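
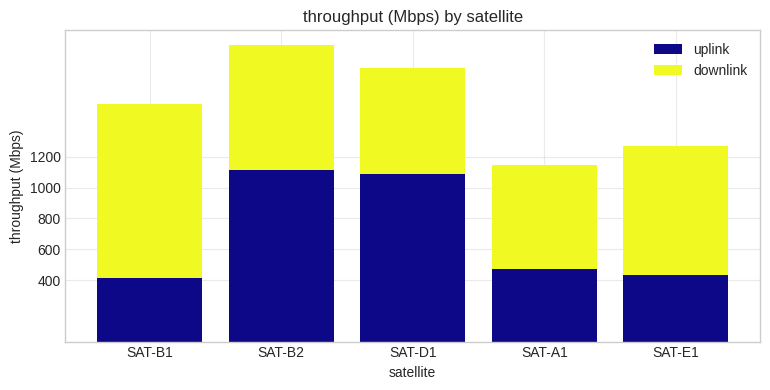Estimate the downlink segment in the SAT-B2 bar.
downlink top ≈ 2000, bottom ≈ 1200; segment ≈ 800.

≈ 800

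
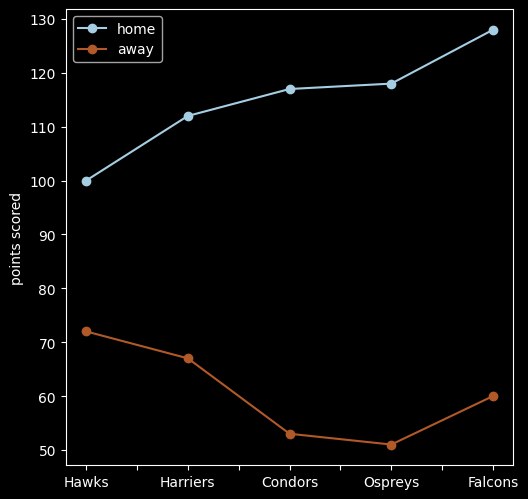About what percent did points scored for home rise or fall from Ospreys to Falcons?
≈ +8.3%

Ospreys ≈ 120, Falcons ≈ 130; (130 − 120) / 120 ≈ +8.3%.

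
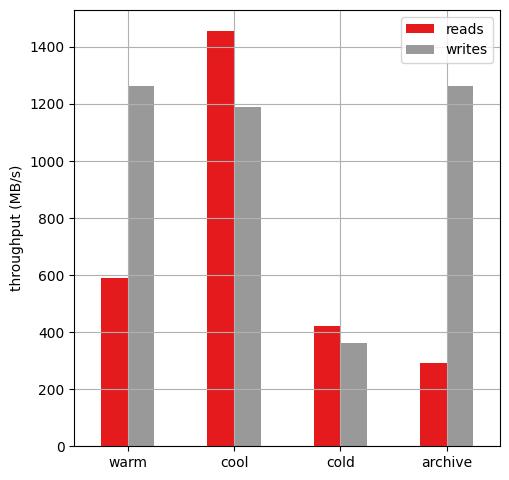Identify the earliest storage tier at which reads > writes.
warm: reads ≈ 600 vs writes ≈ 1200 (not yet); cool: reads ≈ 1400 vs writes ≈ 1200 (first crossover).

cool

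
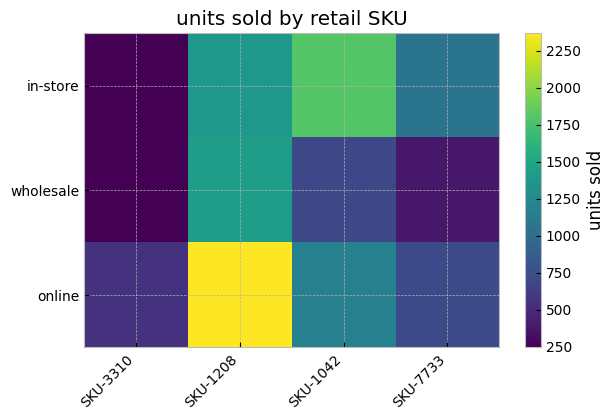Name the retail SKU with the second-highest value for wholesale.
SKU-1042

Top 3 for wholesale: SKU-1208 ≈ 1400, SKU-1042 ≈ 800, SKU-7733 ≈ 400.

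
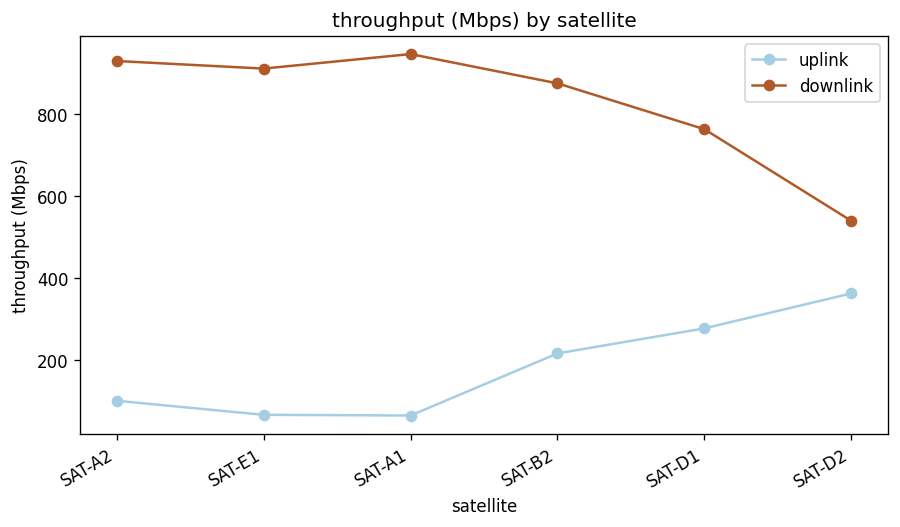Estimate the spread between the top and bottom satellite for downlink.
≈ 400

Max SAT-A1 ≈ 900, min SAT-D2 ≈ 500; range ≈ 400.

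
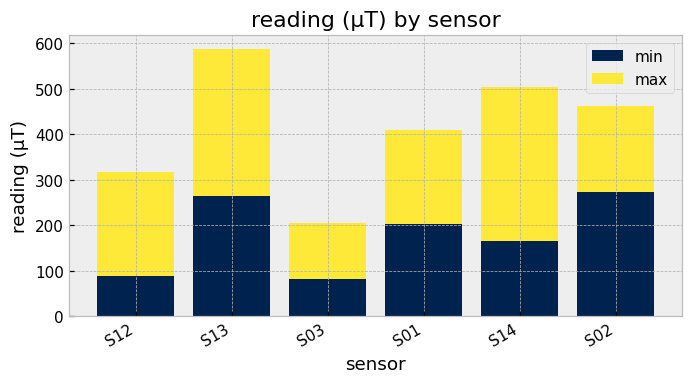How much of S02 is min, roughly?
≈ 250

min top ≈ 250, bottom ≈ 0; segment ≈ 250.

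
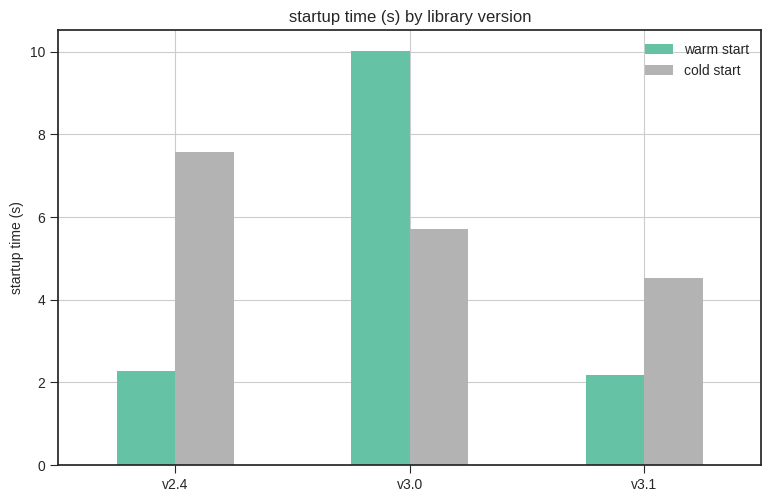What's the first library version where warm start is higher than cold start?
v2.4: warm start ≈ 2 vs cold start ≈ 8 (not yet); v3.0: warm start ≈ 10 vs cold start ≈ 6 (first crossover).

v3.0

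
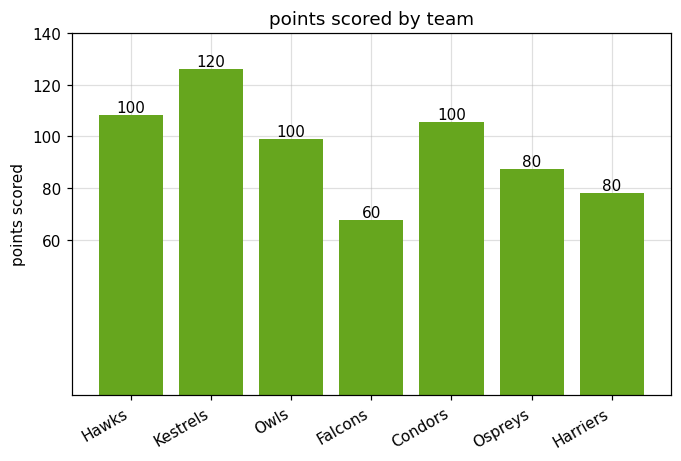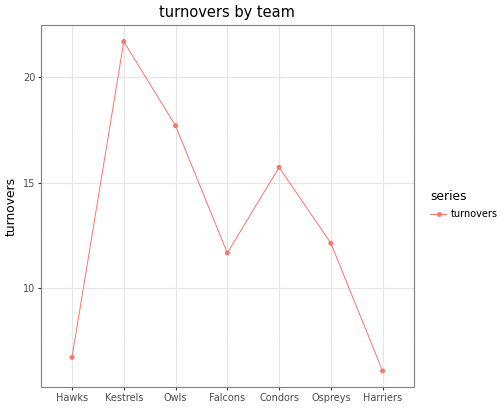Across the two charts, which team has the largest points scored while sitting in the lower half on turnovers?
Chart 2 median turnovers ≈ 12; below-median teams: Hawks, Falcons, Harriers. Among those, Hawks has the highest points scored (≈ 100).

Hawks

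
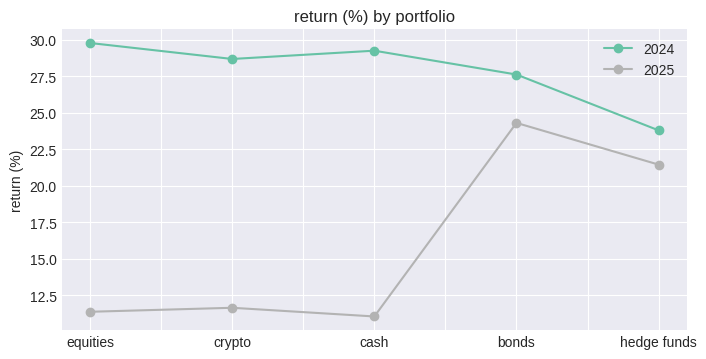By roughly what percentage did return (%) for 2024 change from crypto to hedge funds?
crypto ≈ 28, hedge funds ≈ 24; (24 − 28) / 28 ≈ -14.3%.

≈ -14.3%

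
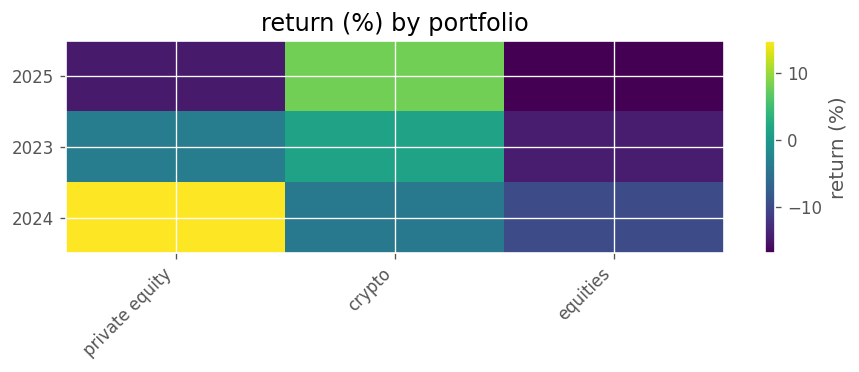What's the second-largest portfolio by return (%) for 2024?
Top 3 for 2024: private equity ≈ 15, crypto ≈ -5, equities ≈ -10.

crypto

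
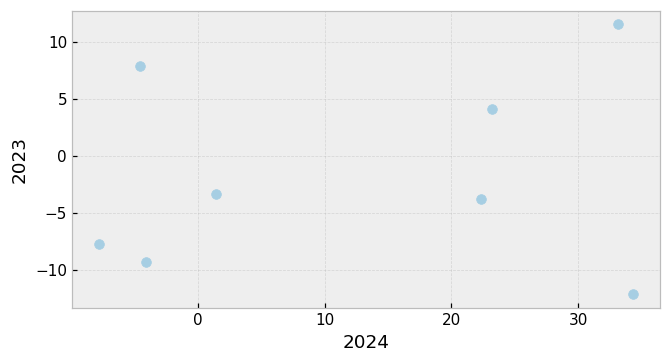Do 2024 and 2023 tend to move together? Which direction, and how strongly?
Points are roughly uncorrelated; weak (|r| ≈ 0.2).

no clear correlation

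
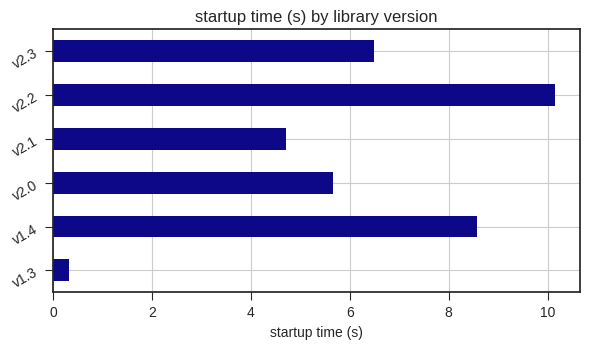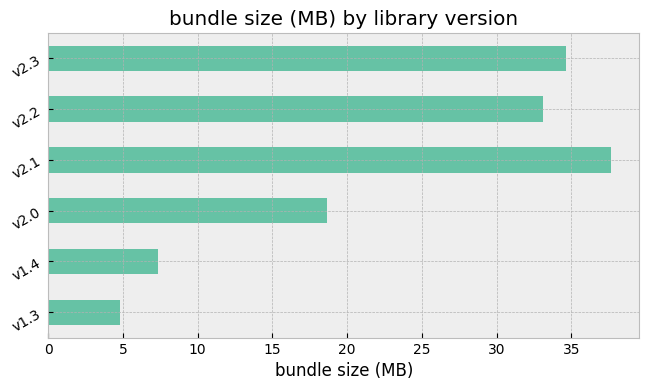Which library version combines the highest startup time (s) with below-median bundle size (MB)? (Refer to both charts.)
v1.4

Chart 2 median bundle size (MB) ≈ 25; below-median library versions: v1.3, v1.4, v2.0. Among those, v1.4 has the highest startup time (s) (≈ 9).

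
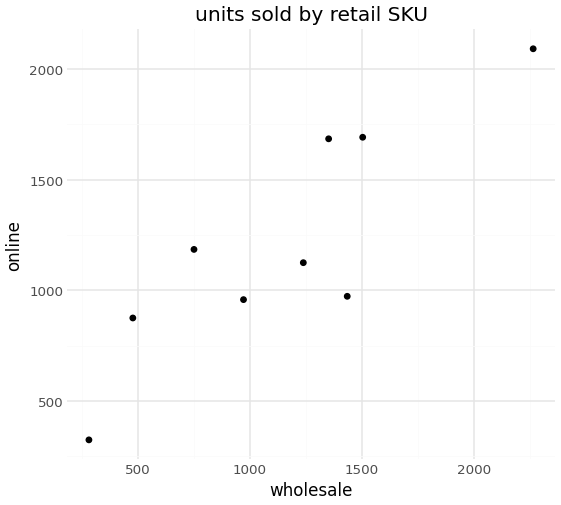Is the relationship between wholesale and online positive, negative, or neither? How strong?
positive, strong

Points are positively correlated; strong (|r| ≈ 0.9).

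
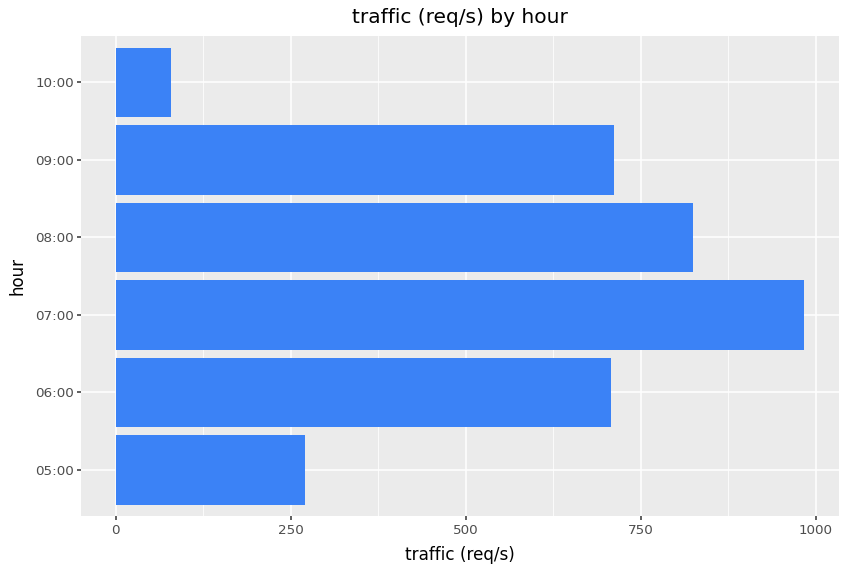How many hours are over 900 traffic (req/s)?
1

Above 900: 07:00.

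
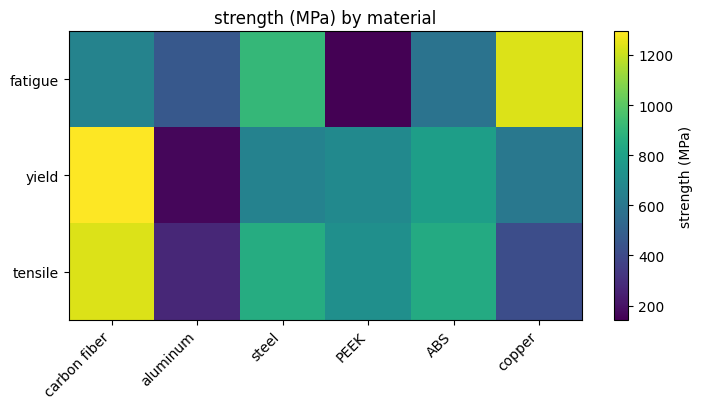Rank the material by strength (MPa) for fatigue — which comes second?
Top 3 for fatigue: copper ≈ 1200, steel ≈ 900, carbon fiber ≈ 700.

steel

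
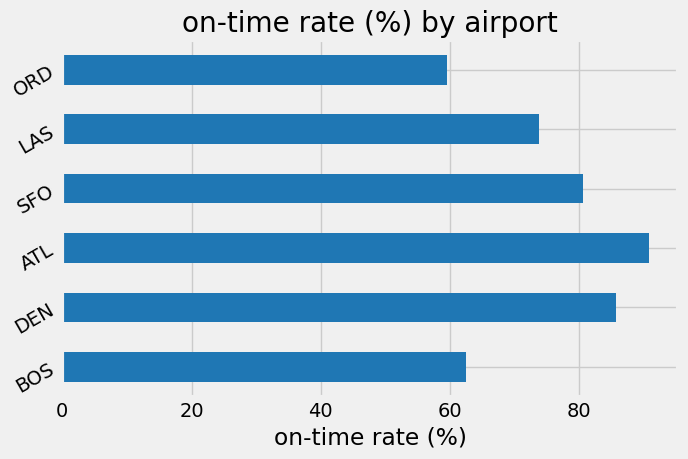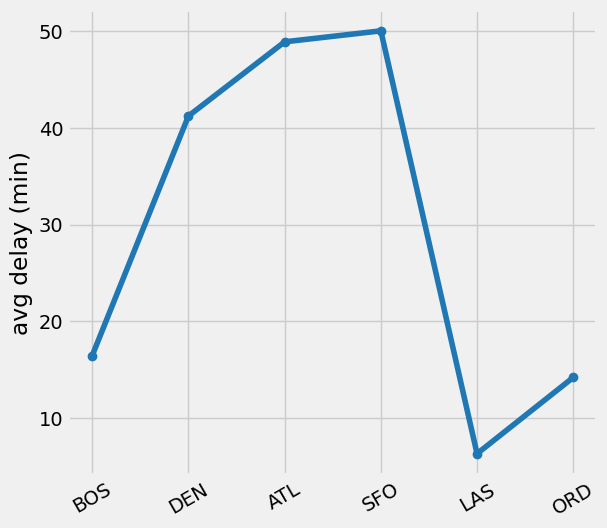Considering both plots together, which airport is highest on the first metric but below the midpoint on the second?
LAS

Chart 2 median avg delay (min) ≈ 30; below-median airports: BOS, LAS, ORD. Among those, LAS has the highest on-time rate (%) (≈ 70).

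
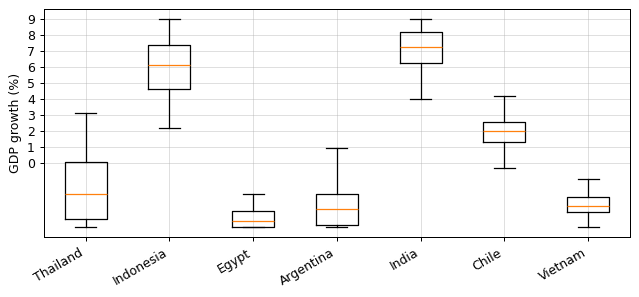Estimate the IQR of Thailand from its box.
≈ 4

Q3 ≈ 0, Q1 ≈ -4; IQR ≈ 4.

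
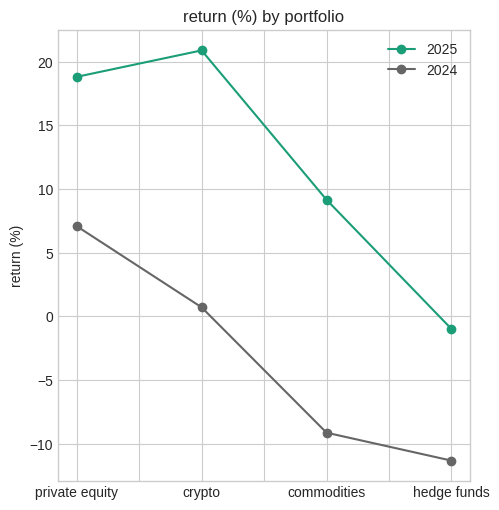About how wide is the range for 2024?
≈ 15

Max private equity ≈ 5, min hedge funds ≈ -10; range ≈ 15.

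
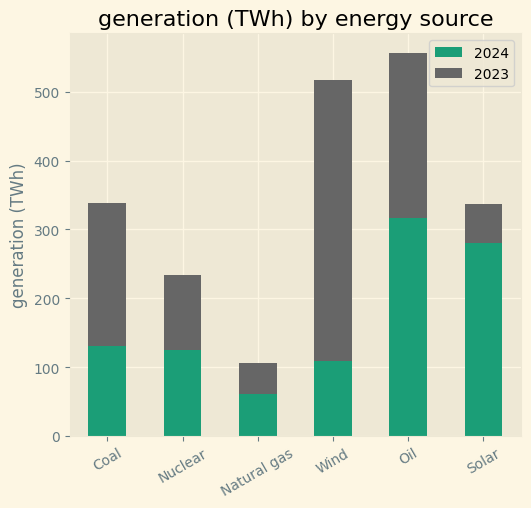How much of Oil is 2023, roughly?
2023 top ≈ 550, bottom ≈ 300; segment ≈ 250.

≈ 250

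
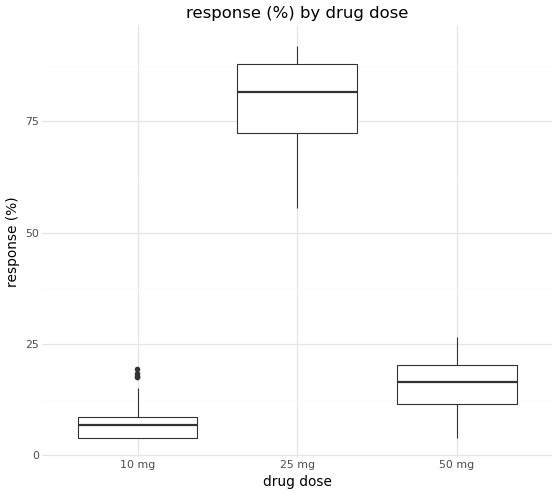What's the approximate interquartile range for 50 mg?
Q3 ≈ 20, Q1 ≈ 10; IQR ≈ 10.

≈ 10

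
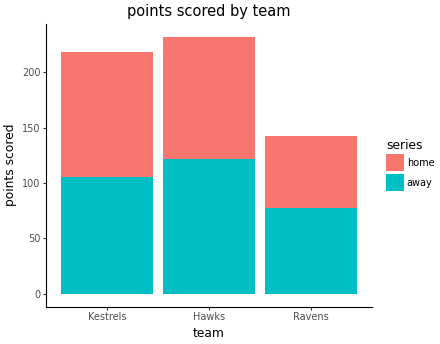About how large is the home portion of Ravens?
≈ 60

home top ≈ 140, bottom ≈ 80; segment ≈ 60.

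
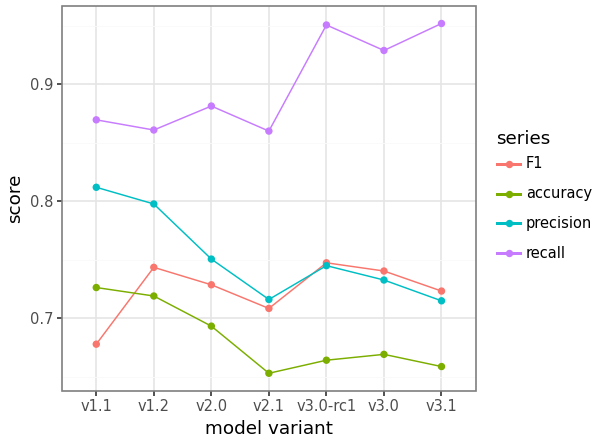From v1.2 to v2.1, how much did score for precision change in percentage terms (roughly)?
≈ -12.5%

v1.2 ≈ 0.80, v2.1 ≈ 0.70; (0.70 − 0.80) / 0.80 ≈ -12.5%.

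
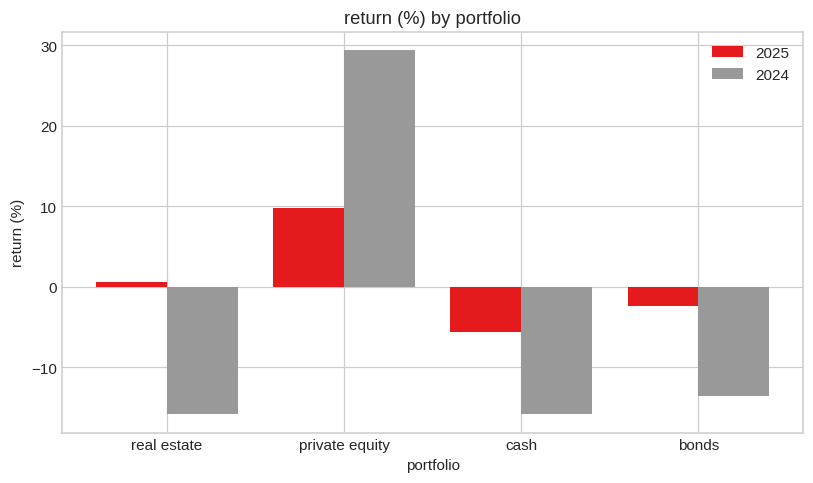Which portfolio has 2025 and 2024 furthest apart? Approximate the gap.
private equity, ≈ 20 %

private equity: 2025 ≈ 10, 2024 ≈ 30 → gap ≈ 20. Next-largest (real estate) is only ≈ 15.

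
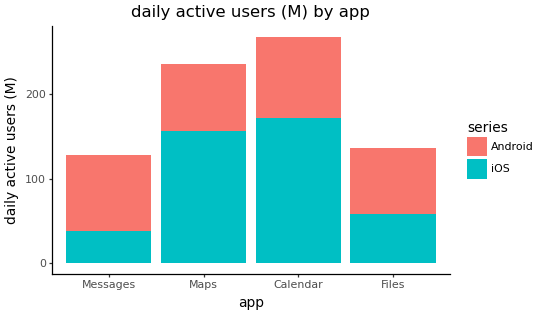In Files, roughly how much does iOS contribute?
iOS top ≈ 50, bottom ≈ 0; segment ≈ 50.

≈ 50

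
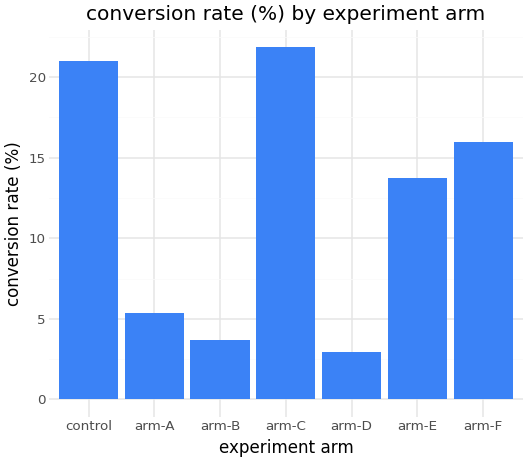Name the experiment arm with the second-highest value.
control

Top 3: arm-C ≈ 22, control ≈ 20, arm-F ≈ 16.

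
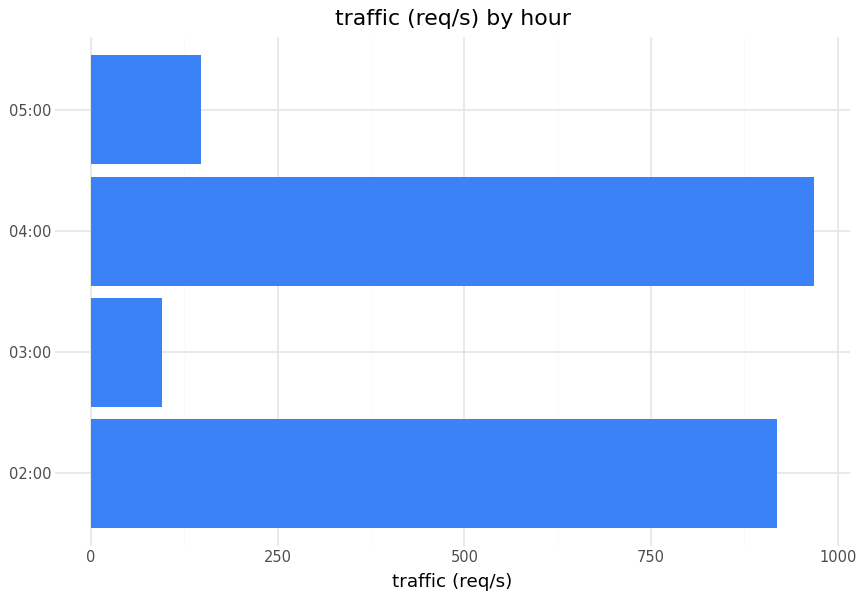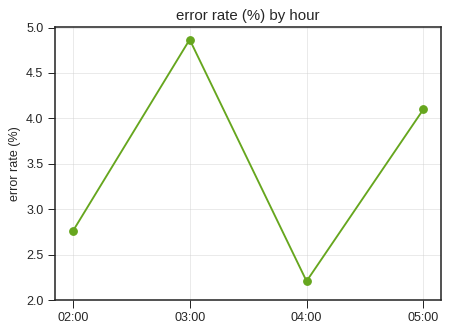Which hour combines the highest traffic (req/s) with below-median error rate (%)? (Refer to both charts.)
04:00

Chart 2 median error rate (%) ≈ 3.5; below-median hours: 02:00, 04:00. Among those, 04:00 has the highest traffic (req/s) (≈ 1000).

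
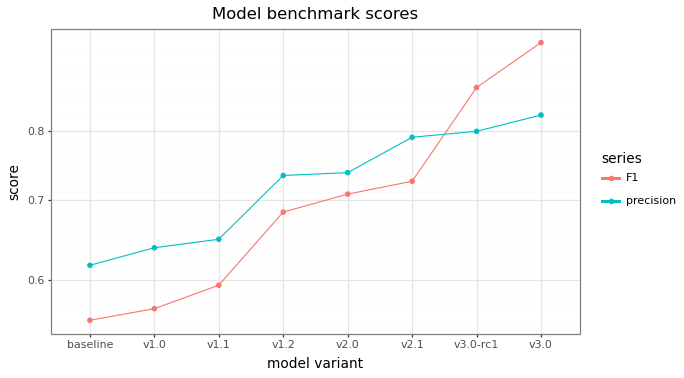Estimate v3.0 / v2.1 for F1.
≈ 1.27×

v3.0 ≈ 0.95, v2.1 ≈ 0.75; 0.95/0.75 ≈ 1.27.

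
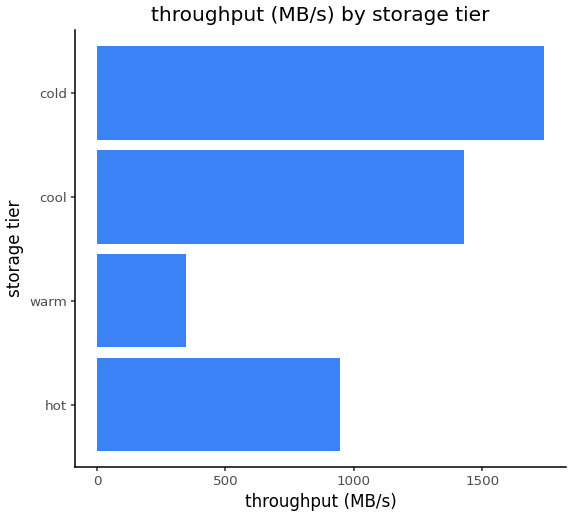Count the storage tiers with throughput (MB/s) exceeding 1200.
Above 1200: cool, cold.

2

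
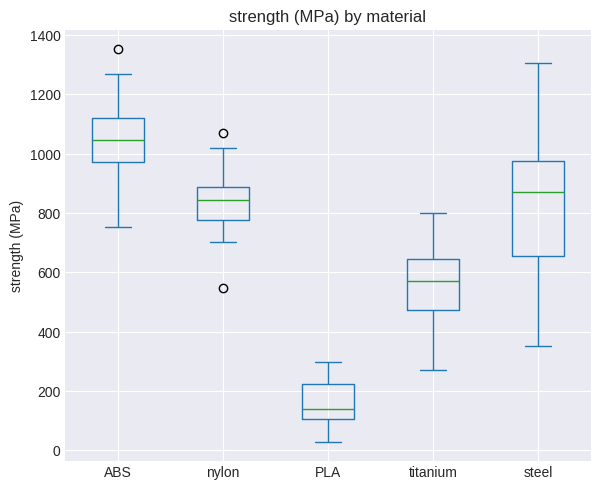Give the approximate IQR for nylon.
≈ 100

Q3 ≈ 900, Q1 ≈ 800; IQR ≈ 100.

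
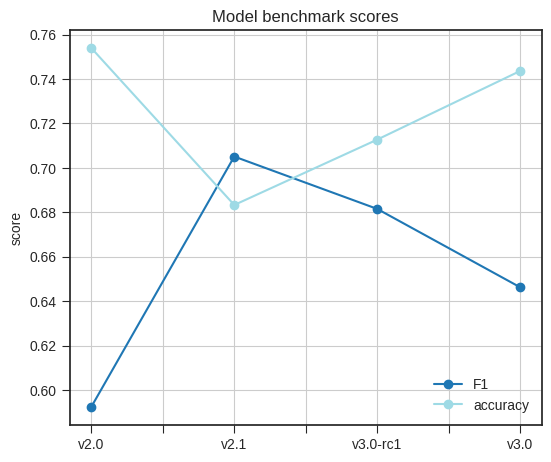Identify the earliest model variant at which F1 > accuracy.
v2.1

v2.0: F1 ≈ 0.60 vs accuracy ≈ 0.76 (not yet); v2.1: F1 ≈ 0.70 vs accuracy ≈ 0.68 (first crossover).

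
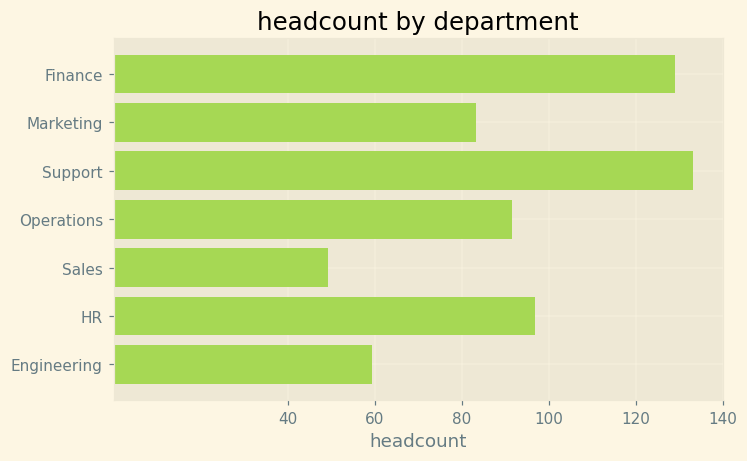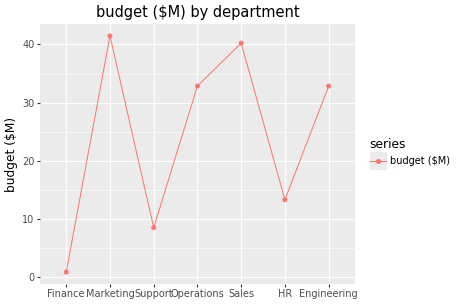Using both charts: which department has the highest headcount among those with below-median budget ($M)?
Chart 2 median budget ($M) ≈ 35; below-median departments: Finance, Support, HR. Among those, Support has the highest headcount (≈ 140).

Support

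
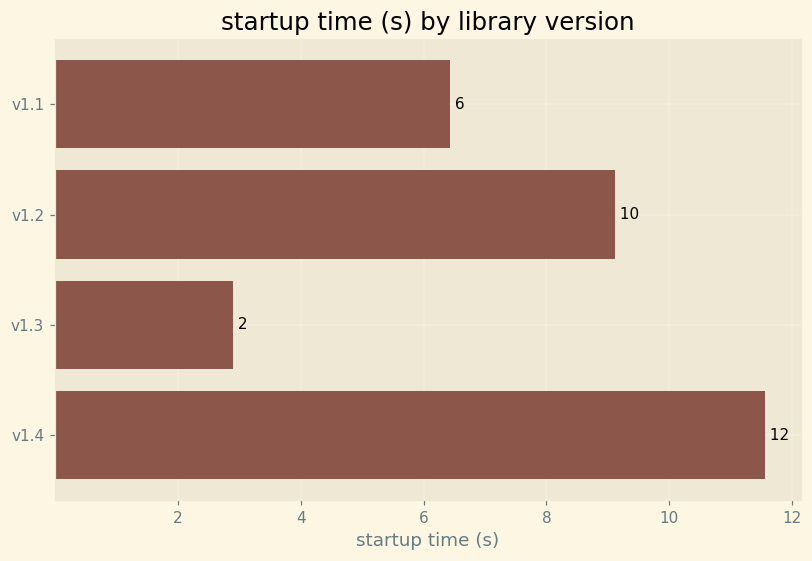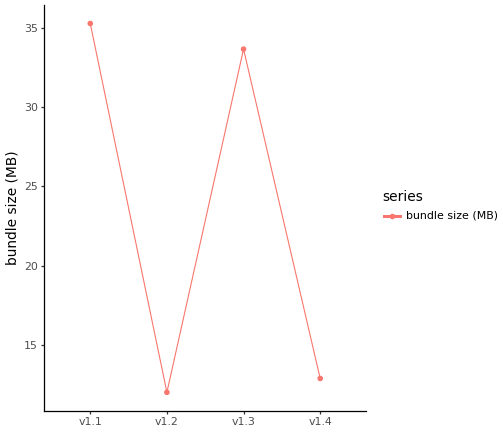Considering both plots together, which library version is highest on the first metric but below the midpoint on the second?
v1.4

Chart 2 median bundle size (MB) ≈ 25; below-median library versions: v1.2, v1.4. Among those, v1.4 has the highest startup time (s) (≈ 12).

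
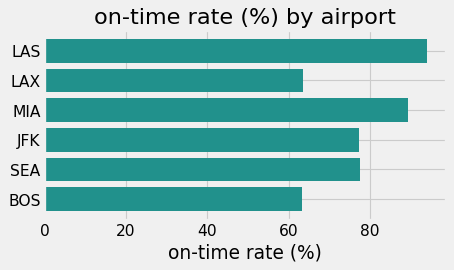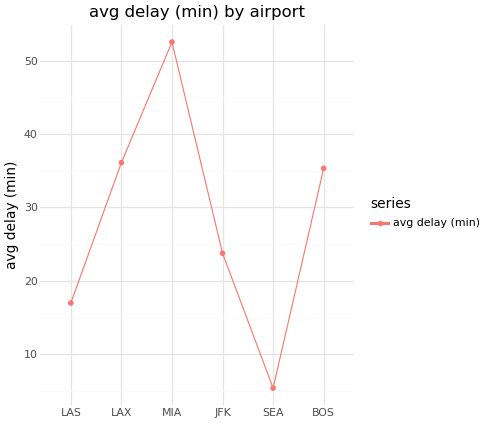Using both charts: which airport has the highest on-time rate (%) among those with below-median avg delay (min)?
Chart 2 median avg delay (min) ≈ 30; below-median airports: LAS, JFK, SEA. Among those, LAS has the highest on-time rate (%) (≈ 90).

LAS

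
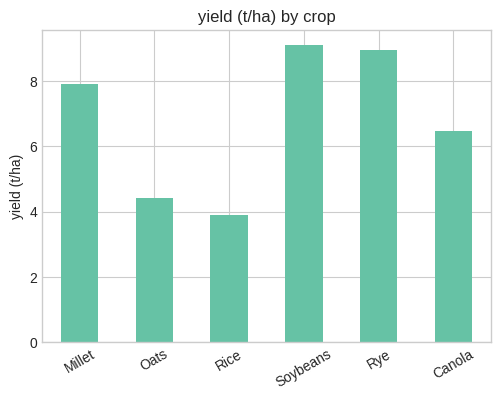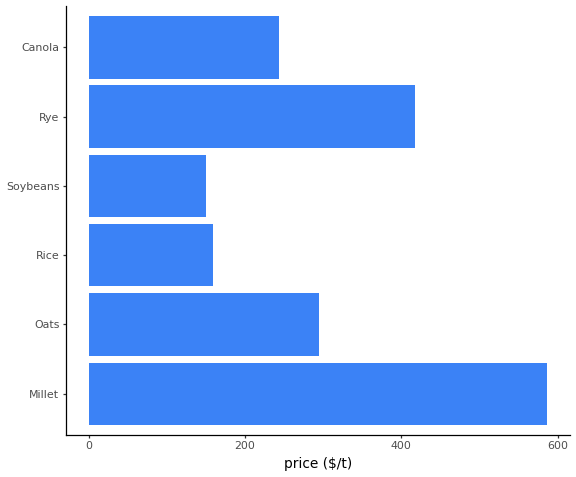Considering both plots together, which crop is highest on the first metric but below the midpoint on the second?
Soybeans

Chart 2 median price ($/t) ≈ 300; below-median crops: Rice, Soybeans, Canola. Among those, Soybeans has the highest yield (t/ha) (≈ 9).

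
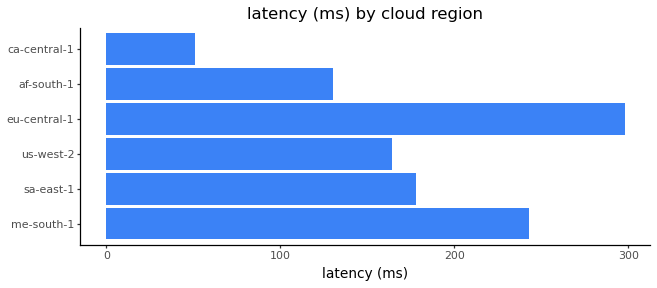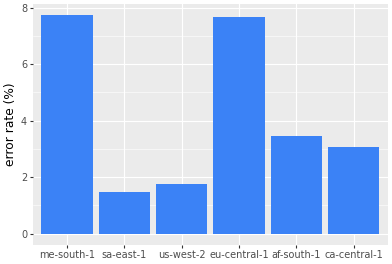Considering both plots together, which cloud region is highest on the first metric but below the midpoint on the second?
Chart 2 median error rate (%) ≈ 3; below-median cloud regions: sa-east-1, us-west-2, ca-central-1. Among those, sa-east-1 has the highest latency (ms) (≈ 200).

sa-east-1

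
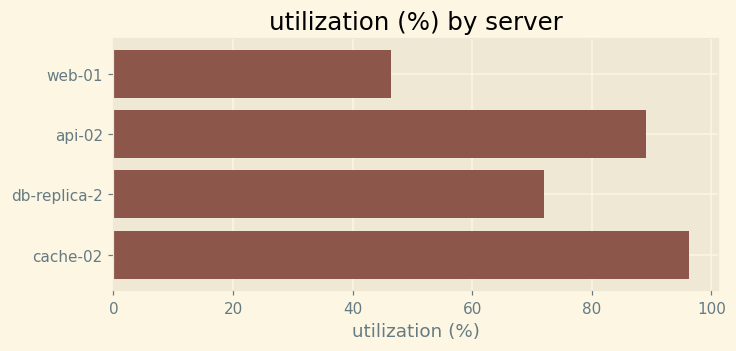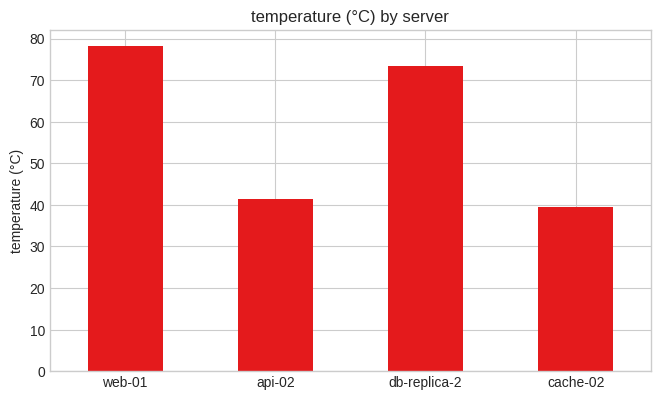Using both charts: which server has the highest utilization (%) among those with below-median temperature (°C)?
Chart 2 median temperature (°C) ≈ 60; below-median servers: api-02, cache-02. Among those, cache-02 has the highest utilization (%) (≈ 100).

cache-02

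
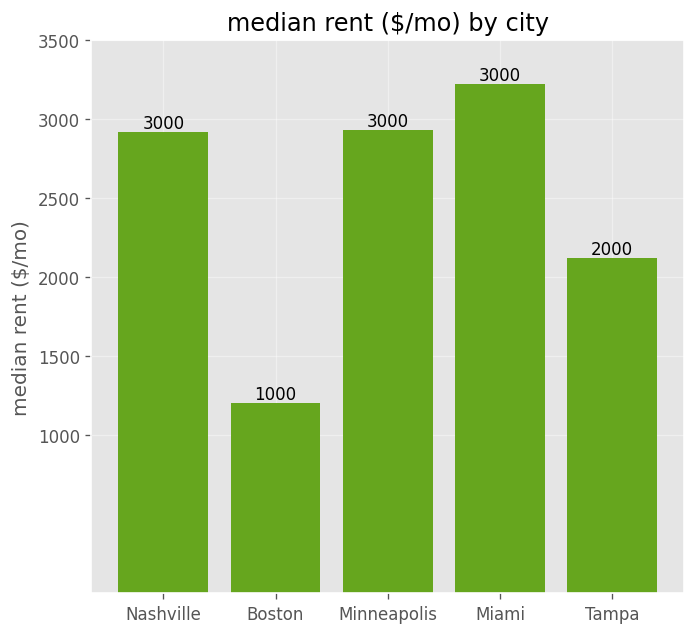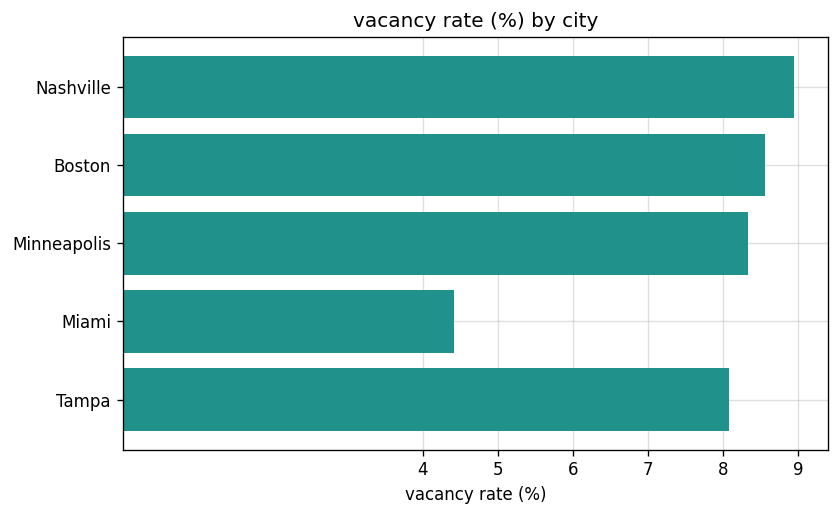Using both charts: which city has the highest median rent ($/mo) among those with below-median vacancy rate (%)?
Chart 2 median vacancy rate (%) ≈ 8; below-median cities: Miami, Tampa. Among those, Miami has the highest median rent ($/mo) (≈ 3000).

Miami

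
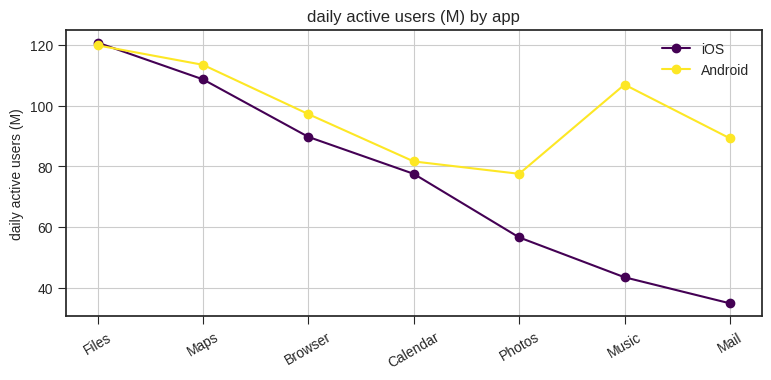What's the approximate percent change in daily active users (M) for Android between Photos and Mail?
≈ +12.5%

Photos ≈ 80, Mail ≈ 90; (90 − 80) / 80 ≈ +12.5%.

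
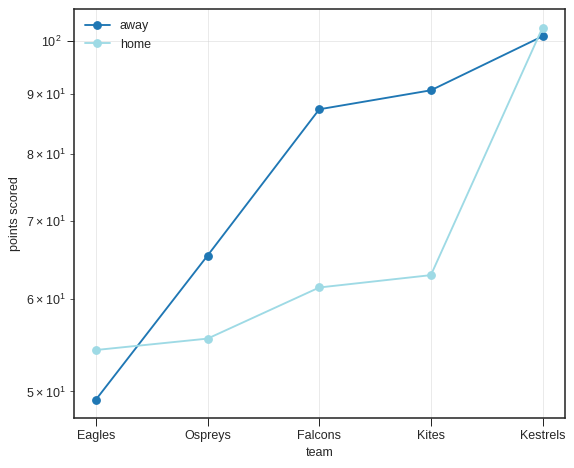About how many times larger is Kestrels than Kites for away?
≈ 1.11×

Kestrels ≈ 100, Kites ≈ 90; 100/90 ≈ 1.11.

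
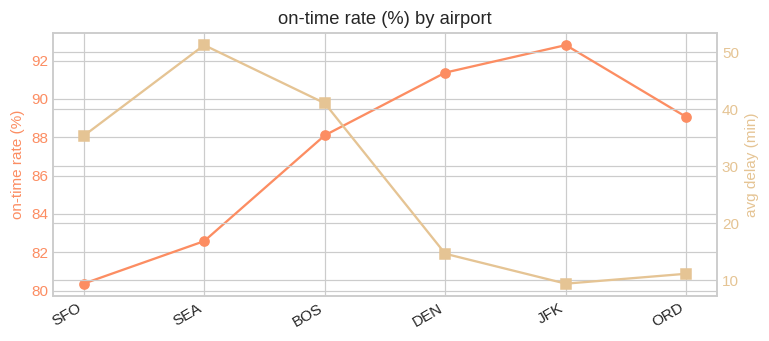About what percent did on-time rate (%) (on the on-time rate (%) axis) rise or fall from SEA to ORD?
≈ +9.8%

SEA ≈ 82, ORD ≈ 90; (90 − 82) / 82 ≈ +9.8%.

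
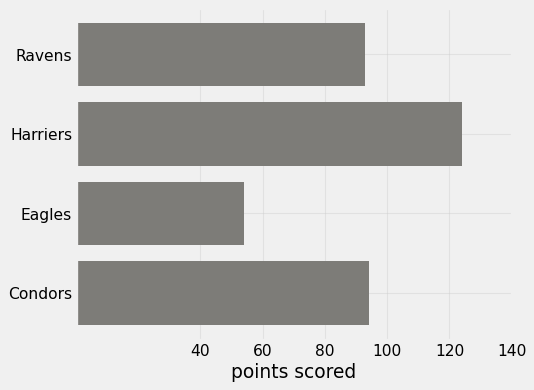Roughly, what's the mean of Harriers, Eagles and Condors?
(120 + 60 + 100) / 3 ≈ 93.

≈ 93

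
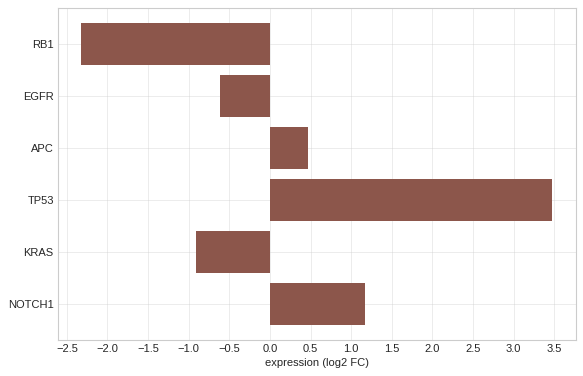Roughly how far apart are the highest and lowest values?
≈ 6.0

Max TP53 ≈ 3.5, min RB1 ≈ -2.5; range ≈ 6.0.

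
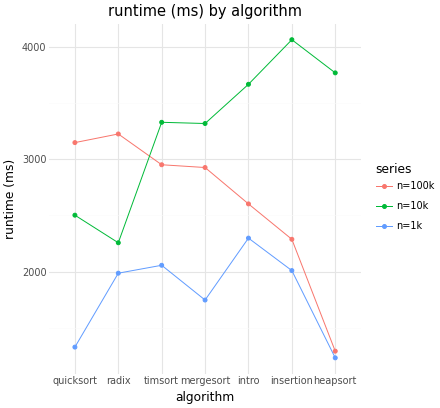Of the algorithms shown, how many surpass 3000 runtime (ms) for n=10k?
Above 3000: timsort, mergesort, intro, insertion, heapsort.

5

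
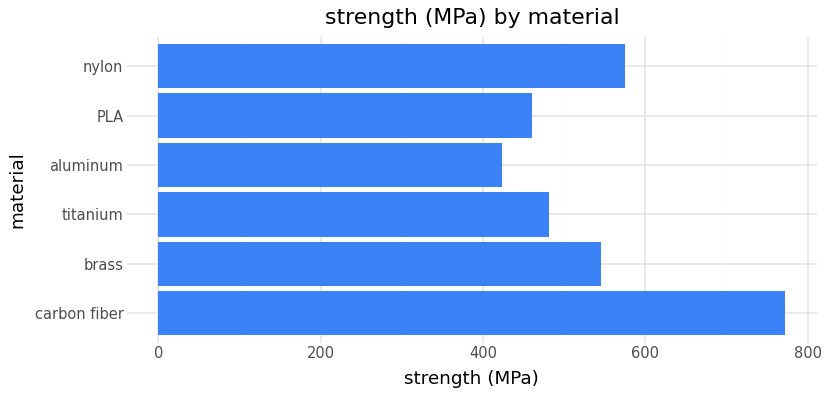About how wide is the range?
≈ 400

Max carbon fiber ≈ 800, min aluminum ≈ 400; range ≈ 400.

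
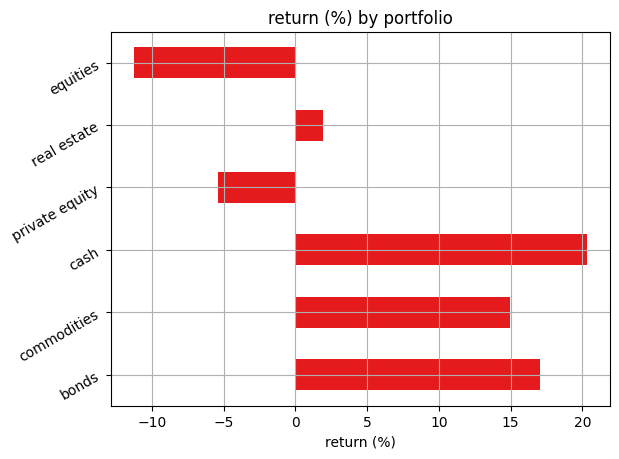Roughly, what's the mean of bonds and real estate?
(15 + 0) / 2 ≈ 8.

≈ 8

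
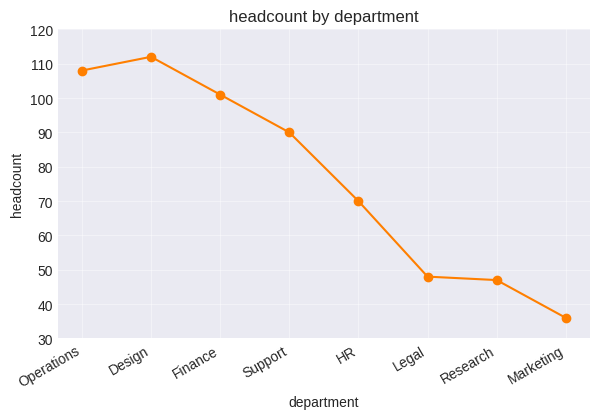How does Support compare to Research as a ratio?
≈ 1.8×

Support ≈ 90, Research ≈ 50; 90/50 ≈ 1.8.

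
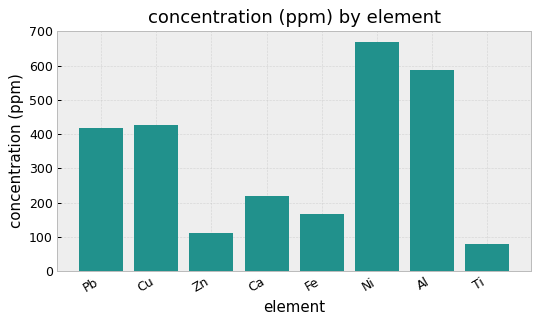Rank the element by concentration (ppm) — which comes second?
Top 3: Ni ≈ 700, Al ≈ 600, Cu ≈ 400.

Al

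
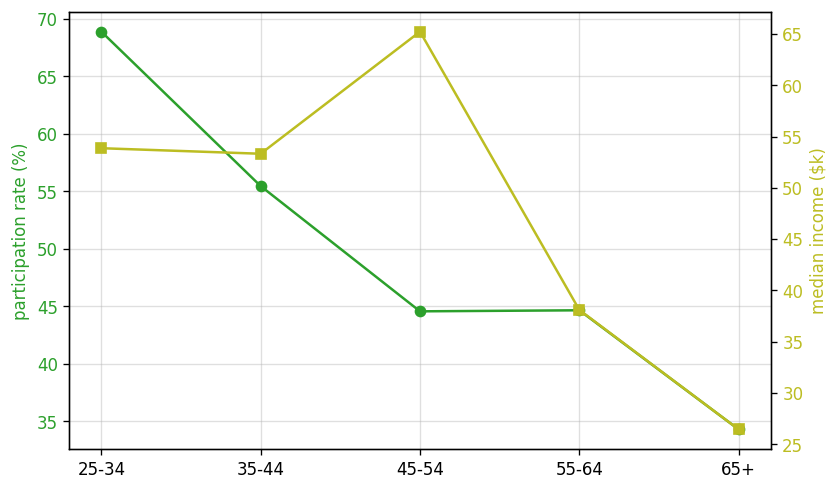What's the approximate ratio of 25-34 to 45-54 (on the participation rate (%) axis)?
25-34 ≈ 70, 45-54 ≈ 45; 70/45 ≈ 1.56.

≈ 1.56×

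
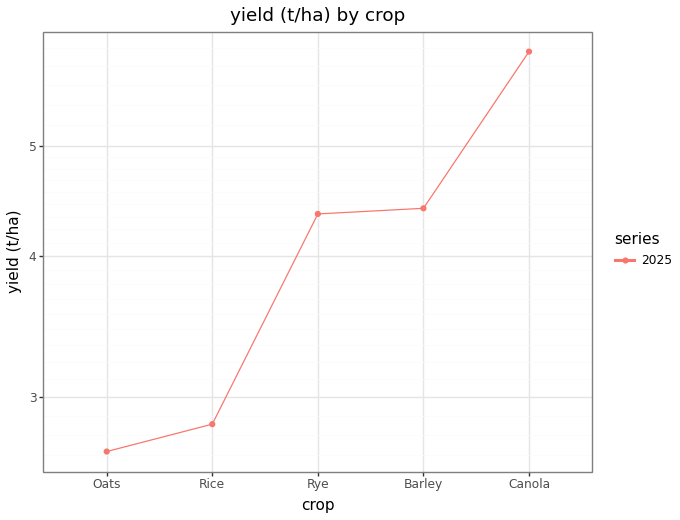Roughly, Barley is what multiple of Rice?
≈ 1.5×

Barley ≈ 4.5, Rice ≈ 3.0; 4.5/3.0 ≈ 1.5.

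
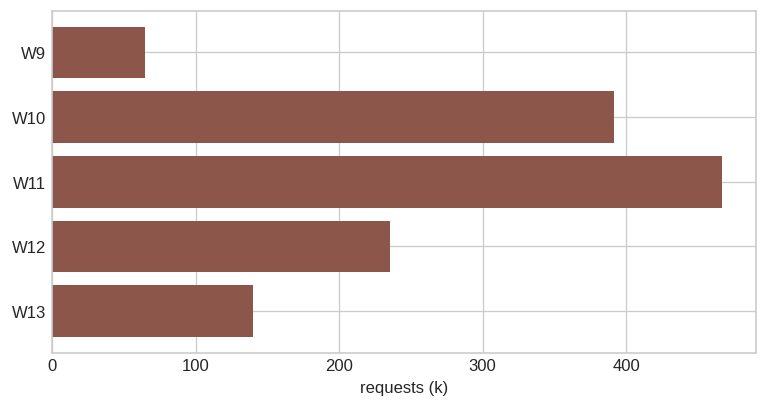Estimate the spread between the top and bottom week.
≈ 400

Max W11 ≈ 450, min W9 ≈ 50; range ≈ 400.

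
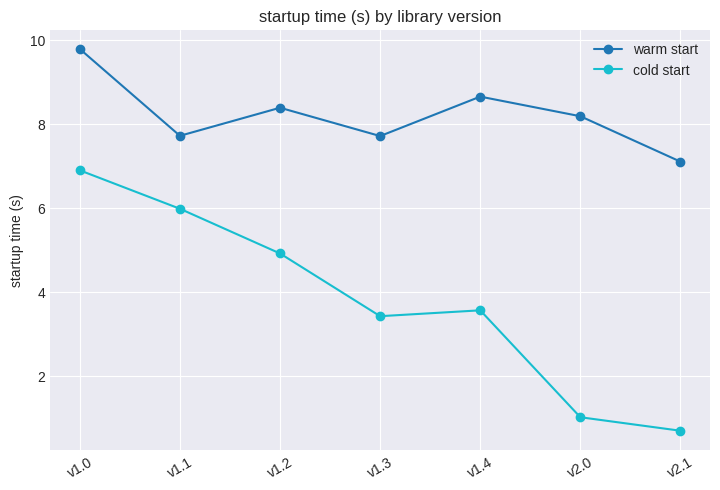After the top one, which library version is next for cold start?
Top 3 for cold start: v1.0 ≈ 7, v1.1 ≈ 6, v1.2 ≈ 5.

v1.1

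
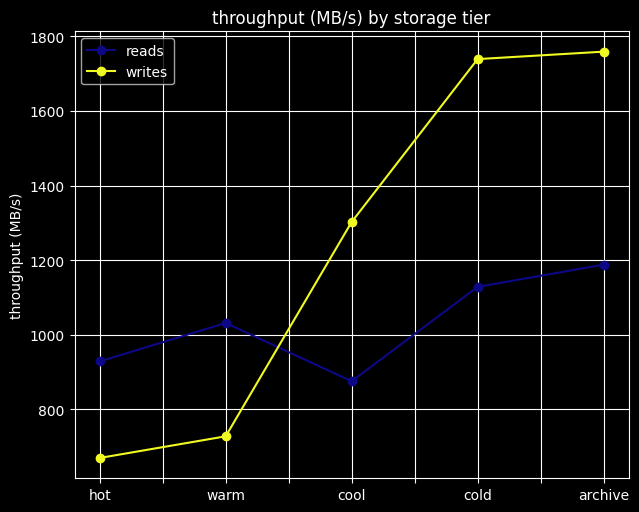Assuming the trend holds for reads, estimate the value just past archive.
≈ 1350

Last three: 900, 1100, 1200 → slope ≈ 150/step → next ≈ 1350.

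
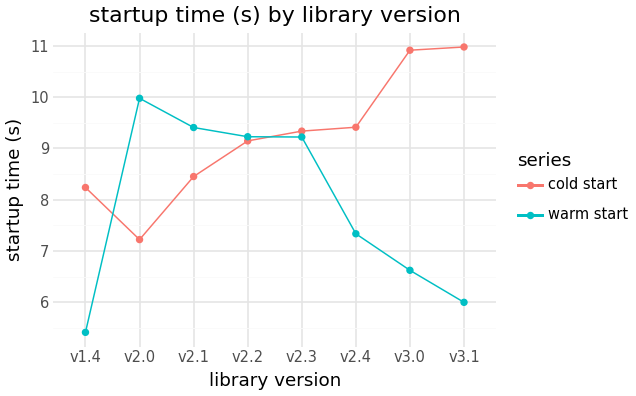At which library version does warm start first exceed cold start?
v2.0

v1.4: warm start ≈ 5.5 vs cold start ≈ 8.0 (not yet); v2.0: warm start ≈ 10.0 vs cold start ≈ 7.0 (first crossover).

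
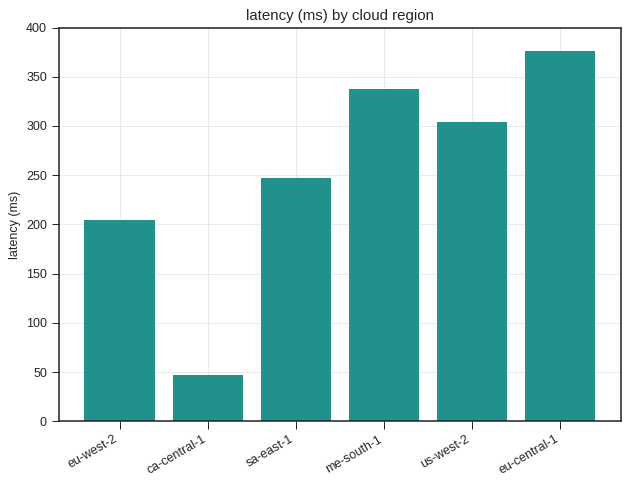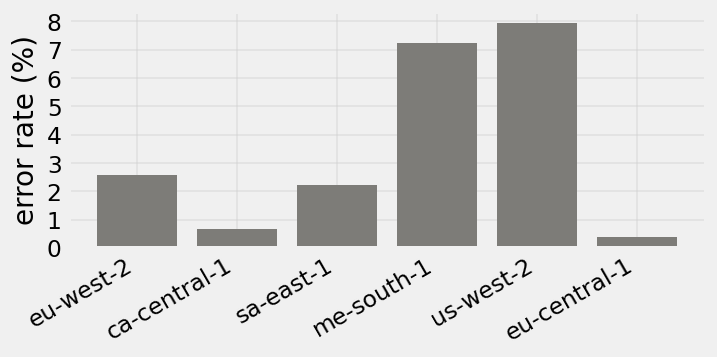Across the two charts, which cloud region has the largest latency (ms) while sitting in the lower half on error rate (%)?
eu-central-1

Chart 2 median error rate (%) ≈ 2; below-median cloud regions: ca-central-1, sa-east-1, eu-central-1. Among those, eu-central-1 has the highest latency (ms) (≈ 400).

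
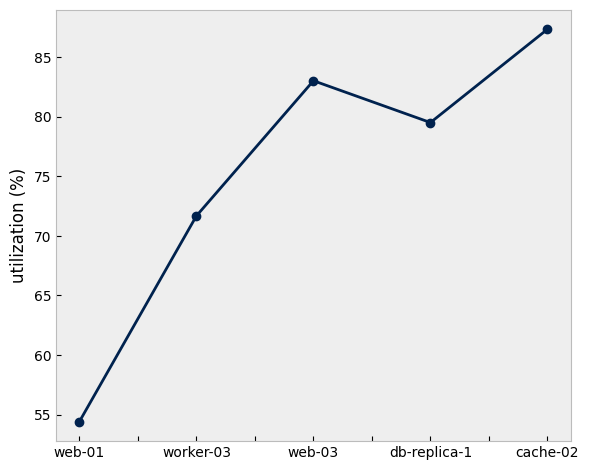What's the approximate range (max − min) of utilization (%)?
Max cache-02 ≈ 85, min web-01 ≈ 55; range ≈ 30.

≈ 30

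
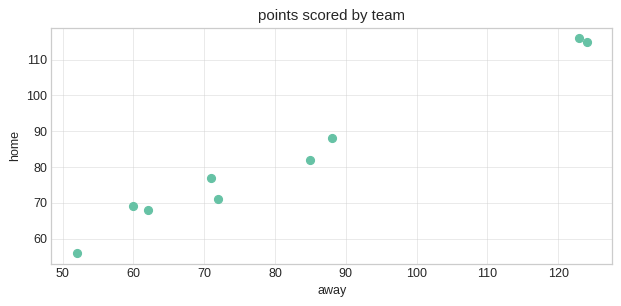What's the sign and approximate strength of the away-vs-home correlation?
Points are positively correlated; strong (|r| ≈ 1.0).

positive, strong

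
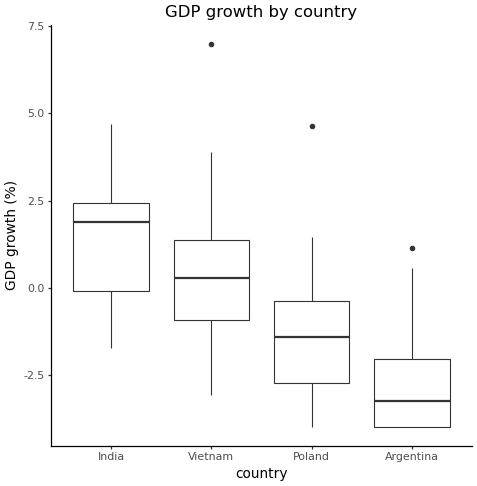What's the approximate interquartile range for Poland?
Q3 ≈ -0.5, Q1 ≈ -2.5; IQR ≈ 2.0.

≈ 2.0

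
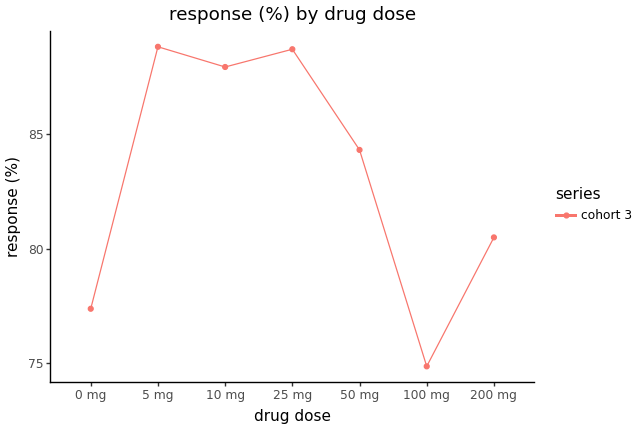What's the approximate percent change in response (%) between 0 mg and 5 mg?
≈ +12.8%

0 mg ≈ 78, 5 mg ≈ 88; (88 − 78) / 78 ≈ +12.8%.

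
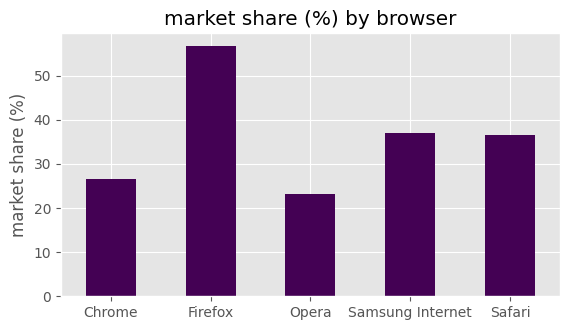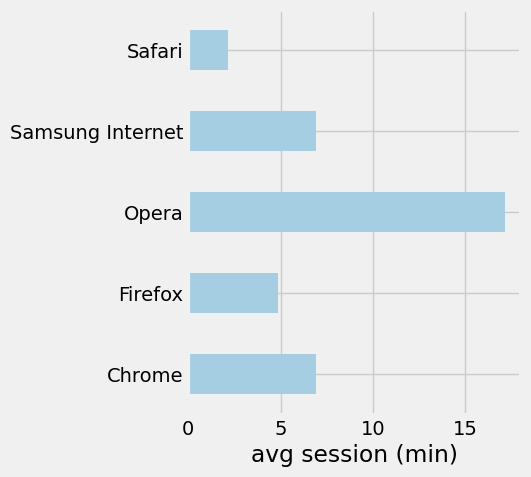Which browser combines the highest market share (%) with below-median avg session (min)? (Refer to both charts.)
Chart 2 median avg session (min) ≈ 6; below-median browsers: Firefox, Safari. Among those, Firefox has the highest market share (%) (≈ 60).

Firefox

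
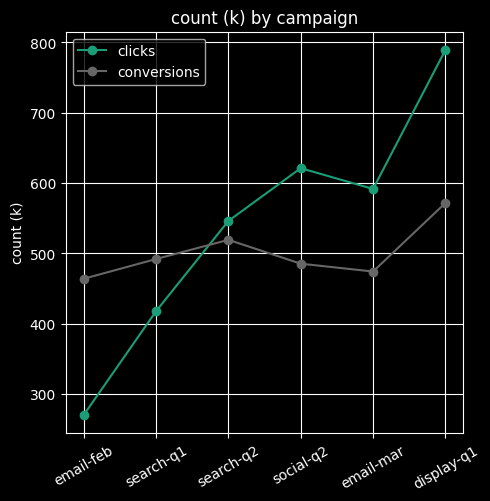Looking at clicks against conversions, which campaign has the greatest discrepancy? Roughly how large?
display-q1, ≈ 250 k

display-q1: clicks ≈ 800, conversions ≈ 550 → gap ≈ 250. Next-largest (email-feb) is only ≈ 200.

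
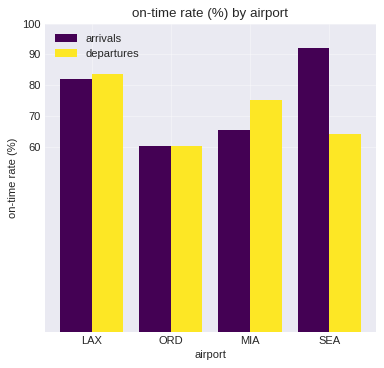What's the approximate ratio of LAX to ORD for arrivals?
≈ 1.33×

LAX ≈ 80, ORD ≈ 60; 80/60 ≈ 1.33.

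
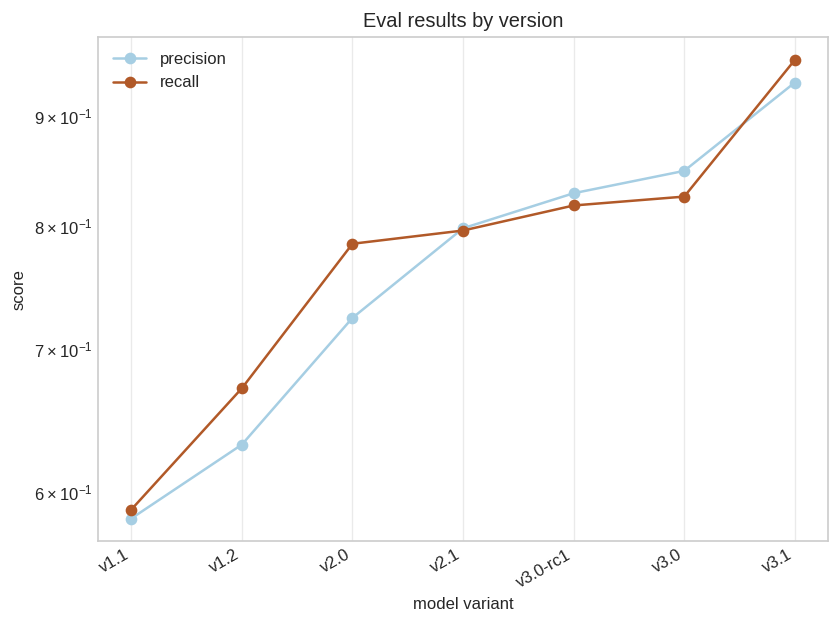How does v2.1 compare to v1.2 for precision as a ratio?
v2.1 ≈ 0.80, v1.2 ≈ 0.65; 0.80/0.65 ≈ 1.23.

≈ 1.23×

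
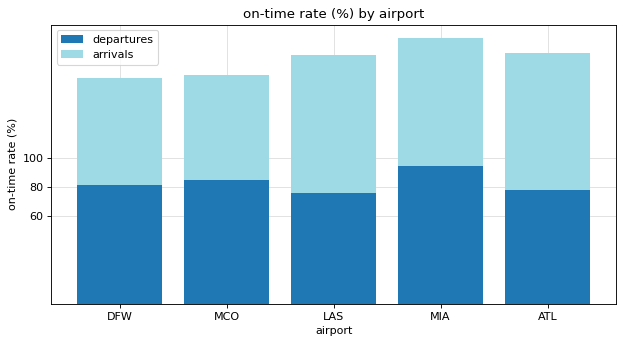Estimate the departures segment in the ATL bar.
≈ 80

departures top ≈ 80, bottom ≈ 0; segment ≈ 80.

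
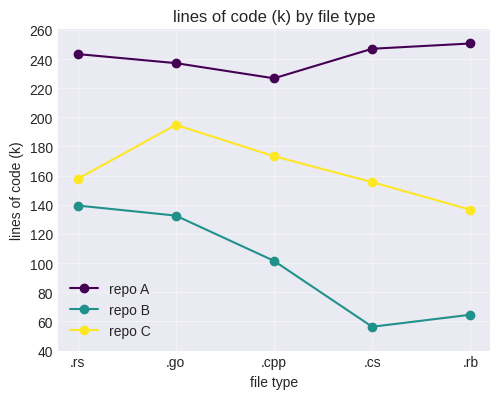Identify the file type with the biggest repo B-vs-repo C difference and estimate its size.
.cs, ≈ 100 k

.cs: repo B ≈ 60, repo C ≈ 160 → gap ≈ 100. Next-largest (.rb) is only ≈ 80.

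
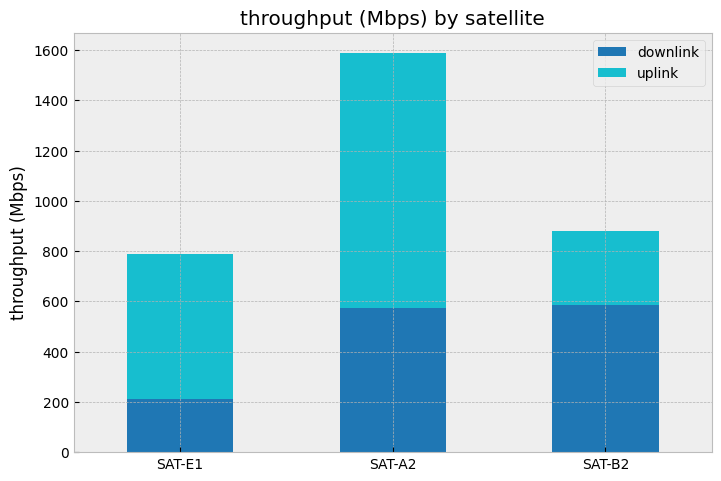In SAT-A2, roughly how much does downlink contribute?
≈ 600

downlink top ≈ 600, bottom ≈ 0; segment ≈ 600.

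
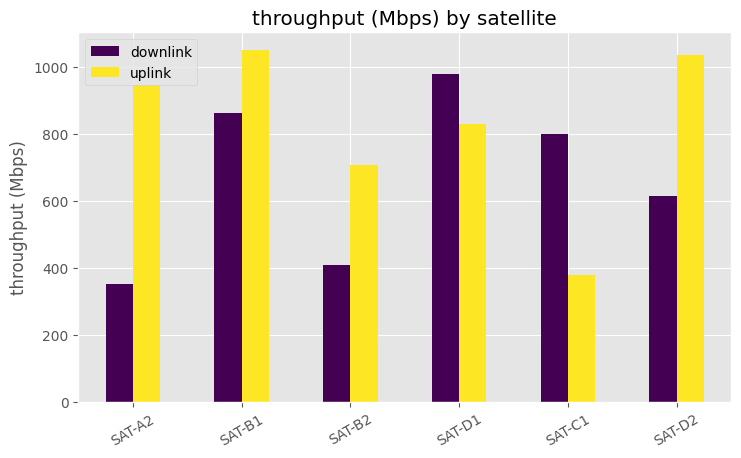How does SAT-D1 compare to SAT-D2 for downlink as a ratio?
SAT-D1 ≈ 1000, SAT-D2 ≈ 600; 1000/600 ≈ 1.67.

≈ 1.67×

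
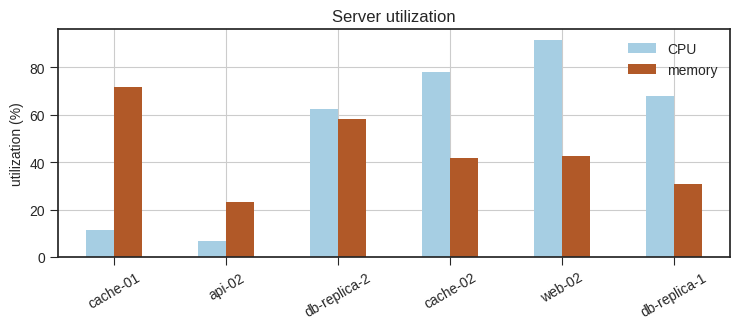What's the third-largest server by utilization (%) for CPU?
db-replica-1

Top 4 for CPU: web-02 ≈ 90, cache-02 ≈ 80, db-replica-1 ≈ 70, db-replica-2 ≈ 60.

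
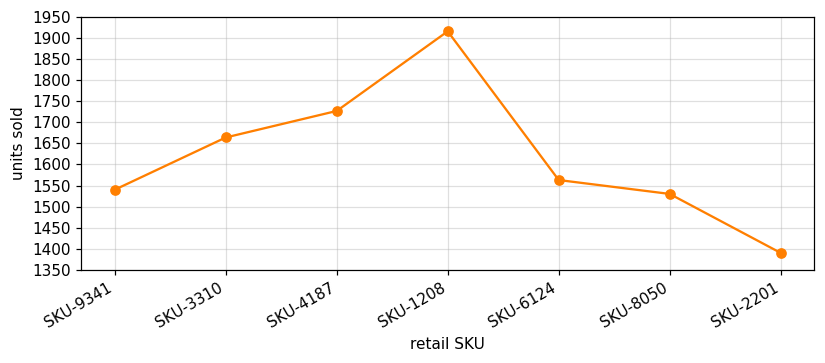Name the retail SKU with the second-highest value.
Top 3: SKU-1208 ≈ 1900, SKU-4187 ≈ 1750, SKU-3310 ≈ 1650.

SKU-4187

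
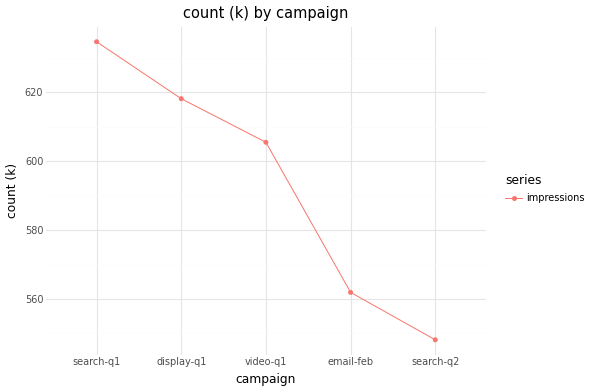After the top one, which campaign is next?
display-q1

Top 3: search-q1 ≈ 630, display-q1 ≈ 620, video-q1 ≈ 610.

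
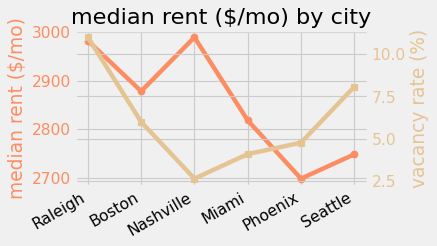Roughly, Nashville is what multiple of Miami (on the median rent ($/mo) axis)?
Nashville ≈ 3000, Miami ≈ 2825; 3000/2825 ≈ 1.06.

≈ 1.06×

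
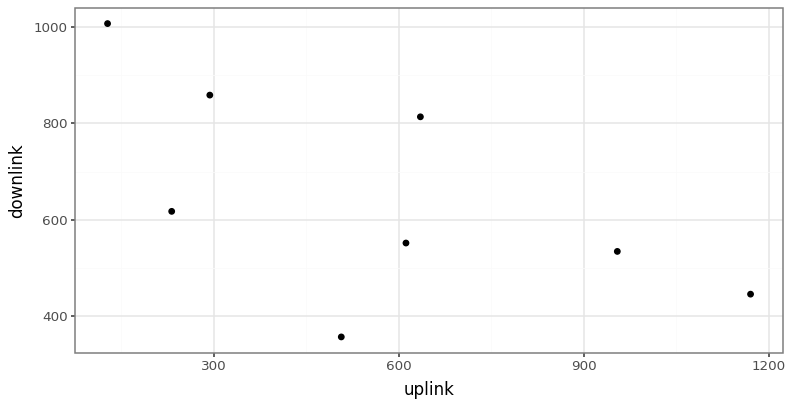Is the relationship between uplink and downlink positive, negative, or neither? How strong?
negative, moderate

Points are negatively correlated; moderate (|r| ≈ 0.6).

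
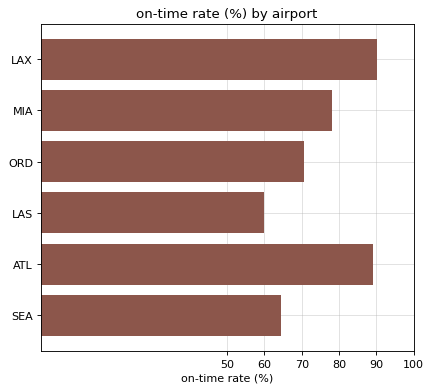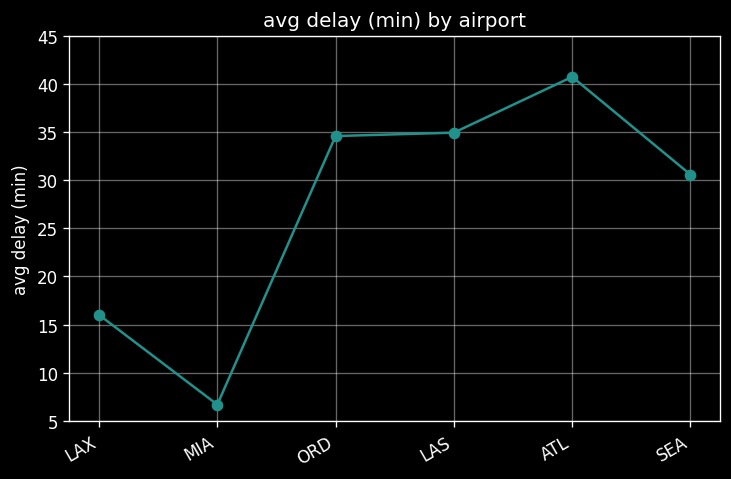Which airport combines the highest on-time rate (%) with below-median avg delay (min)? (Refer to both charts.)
LAX

Chart 2 median avg delay (min) ≈ 35; below-median airports: LAX, MIA, SEA. Among those, LAX has the highest on-time rate (%) (≈ 90).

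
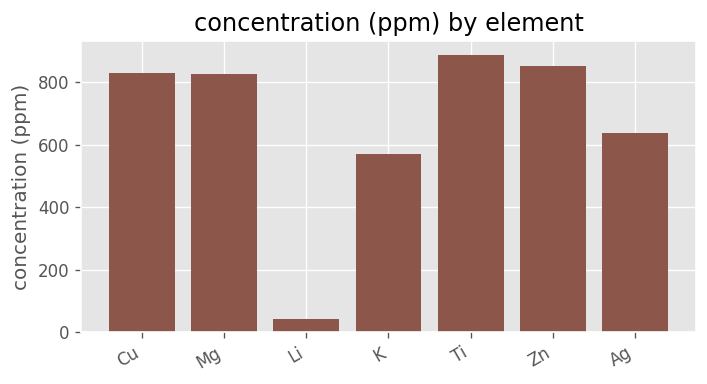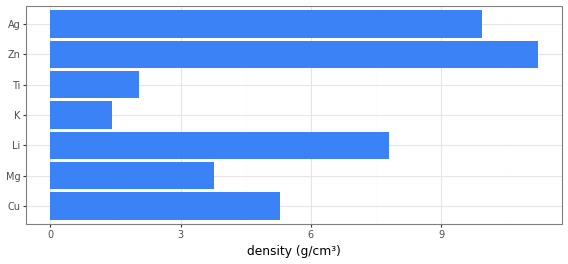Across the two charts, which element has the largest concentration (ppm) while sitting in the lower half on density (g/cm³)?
Chart 2 median density (g/cm³) ≈ 6; below-median elements: Mg, K, Ti. Among those, Ti has the highest concentration (ppm) (≈ 900).

Ti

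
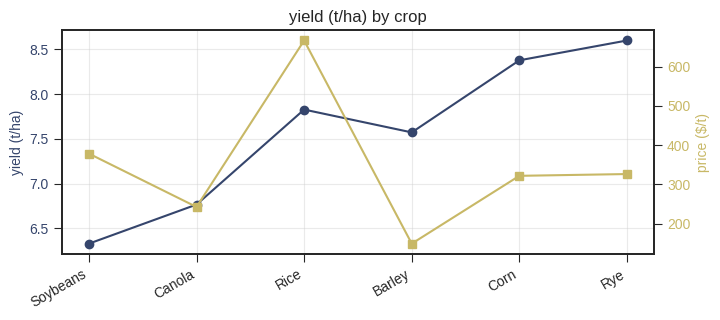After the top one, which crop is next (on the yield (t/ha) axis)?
Top 3 (on the yield (t/ha) axis): Rye ≈ 8.6, Corn ≈ 8.4, Rice ≈ 7.8.

Corn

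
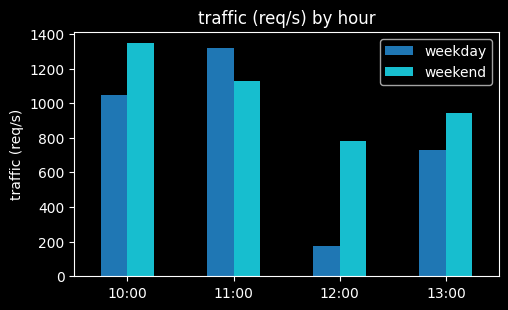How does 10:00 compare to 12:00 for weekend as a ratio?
≈ 1.75×

10:00 ≈ 1400, 12:00 ≈ 800; 1400/800 ≈ 1.75.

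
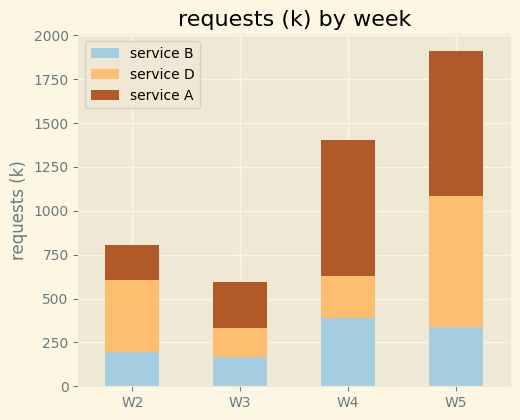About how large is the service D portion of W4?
service D top ≈ 600, bottom ≈ 400; segment ≈ 200.

≈ 200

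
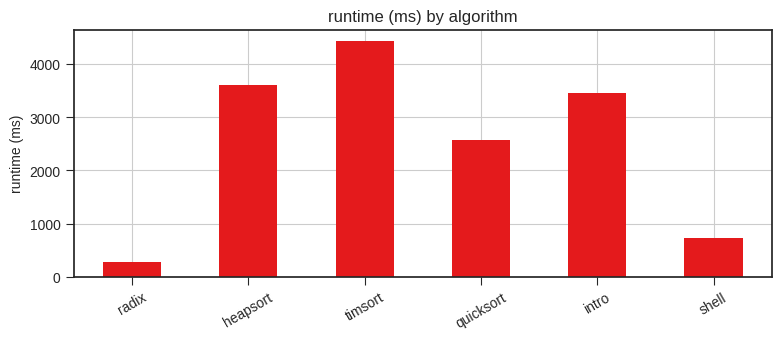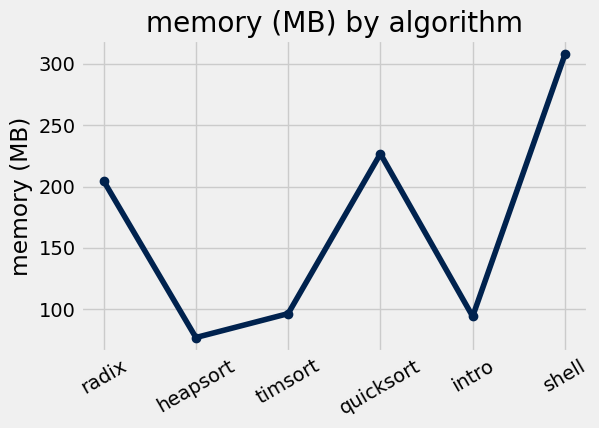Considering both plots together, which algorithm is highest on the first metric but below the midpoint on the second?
Chart 2 median memory (MB) ≈ 150; below-median algorithms: heapsort, timsort, intro. Among those, timsort has the highest runtime (ms) (≈ 4500).

timsort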